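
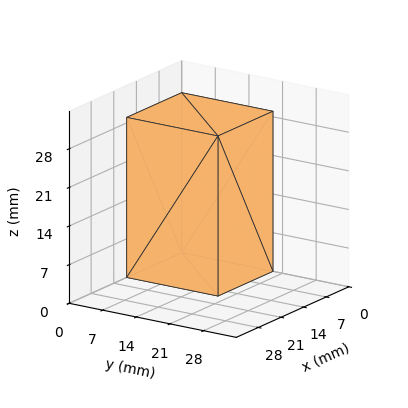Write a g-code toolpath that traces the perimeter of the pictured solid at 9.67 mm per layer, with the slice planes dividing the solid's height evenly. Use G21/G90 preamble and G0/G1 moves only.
Reading the render: the shape is a rectangular box, roughly 17 × 19 mm footprint and 29 mm tall (dimensions read to the nearest mm from the axis ticks). For the g-code, the solid's height is divided into equal slices at the stated Δz and each level perimeter traced with G1 moves after a G0 lift.

; perimeter-only toolpath
G21 ; units = mm
G90 ; absolute positioning
G28 ; home
; layer 1
G0 Z9.67
G0 X0.00 Y0.00
G1 X17.00 Y0.00
G1 X17.00 Y19.00
G1 X0.00 Y19.00
G1 X0.00 Y0.00
; layer 2
G0 Z19.33
G0 X0.00 Y0.00
G1 X17.00 Y0.00
G1 X17.00 Y19.00
G1 X0.00 Y19.00
G1 X0.00 Y0.00
; layer 3
G0 Z29.00
G0 X0.00 Y0.00
G1 X17.00 Y0.00
G1 X17.00 Y19.00
G1 X0.00 Y19.00
G1 X0.00 Y0.00
M2 ; end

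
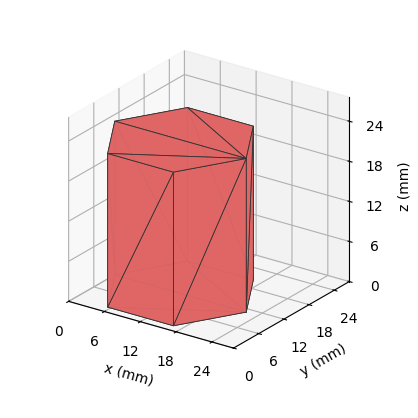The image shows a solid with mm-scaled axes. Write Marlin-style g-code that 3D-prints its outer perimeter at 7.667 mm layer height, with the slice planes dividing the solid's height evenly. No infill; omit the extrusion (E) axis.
Reading the render: the shape is a regular 6-sided prism (a cylinder approximated with 6 flat sides), circumscribed radius ≈ 11 mm, height ≈ 23 mm (dimensions read to the nearest mm from the axis ticks). For the g-code, the solid's height is divided into equal slices at the stated Δz and each level perimeter traced with G1 moves after a G0 lift.

; perimeter-only toolpath
G21 ; units = mm
G90 ; absolute positioning
G28 ; home
; layer 1
G0 Z7.667
G0 X22.000 Y11.000
G1 X16.500 Y20.526
G1 X5.500 Y20.526
G1 X0.000 Y11.000
G1 X5.500 Y1.474
G1 X16.500 Y1.474
G1 X22.000 Y11.000
; layer 2
G0 Z15.333
G0 X22.000 Y11.000
G1 X16.500 Y20.526
G1 X5.500 Y20.526
G1 X0.000 Y11.000
G1 X5.500 Y1.474
G1 X16.500 Y1.474
G1 X22.000 Y11.000
; layer 3
G0 Z23.000
G0 X22.000 Y11.000
G1 X16.500 Y20.526
G1 X5.500 Y20.526
G1 X0.000 Y11.000
G1 X5.500 Y1.474
G1 X16.500 Y1.474
G1 X22.000 Y11.000
M2 ; end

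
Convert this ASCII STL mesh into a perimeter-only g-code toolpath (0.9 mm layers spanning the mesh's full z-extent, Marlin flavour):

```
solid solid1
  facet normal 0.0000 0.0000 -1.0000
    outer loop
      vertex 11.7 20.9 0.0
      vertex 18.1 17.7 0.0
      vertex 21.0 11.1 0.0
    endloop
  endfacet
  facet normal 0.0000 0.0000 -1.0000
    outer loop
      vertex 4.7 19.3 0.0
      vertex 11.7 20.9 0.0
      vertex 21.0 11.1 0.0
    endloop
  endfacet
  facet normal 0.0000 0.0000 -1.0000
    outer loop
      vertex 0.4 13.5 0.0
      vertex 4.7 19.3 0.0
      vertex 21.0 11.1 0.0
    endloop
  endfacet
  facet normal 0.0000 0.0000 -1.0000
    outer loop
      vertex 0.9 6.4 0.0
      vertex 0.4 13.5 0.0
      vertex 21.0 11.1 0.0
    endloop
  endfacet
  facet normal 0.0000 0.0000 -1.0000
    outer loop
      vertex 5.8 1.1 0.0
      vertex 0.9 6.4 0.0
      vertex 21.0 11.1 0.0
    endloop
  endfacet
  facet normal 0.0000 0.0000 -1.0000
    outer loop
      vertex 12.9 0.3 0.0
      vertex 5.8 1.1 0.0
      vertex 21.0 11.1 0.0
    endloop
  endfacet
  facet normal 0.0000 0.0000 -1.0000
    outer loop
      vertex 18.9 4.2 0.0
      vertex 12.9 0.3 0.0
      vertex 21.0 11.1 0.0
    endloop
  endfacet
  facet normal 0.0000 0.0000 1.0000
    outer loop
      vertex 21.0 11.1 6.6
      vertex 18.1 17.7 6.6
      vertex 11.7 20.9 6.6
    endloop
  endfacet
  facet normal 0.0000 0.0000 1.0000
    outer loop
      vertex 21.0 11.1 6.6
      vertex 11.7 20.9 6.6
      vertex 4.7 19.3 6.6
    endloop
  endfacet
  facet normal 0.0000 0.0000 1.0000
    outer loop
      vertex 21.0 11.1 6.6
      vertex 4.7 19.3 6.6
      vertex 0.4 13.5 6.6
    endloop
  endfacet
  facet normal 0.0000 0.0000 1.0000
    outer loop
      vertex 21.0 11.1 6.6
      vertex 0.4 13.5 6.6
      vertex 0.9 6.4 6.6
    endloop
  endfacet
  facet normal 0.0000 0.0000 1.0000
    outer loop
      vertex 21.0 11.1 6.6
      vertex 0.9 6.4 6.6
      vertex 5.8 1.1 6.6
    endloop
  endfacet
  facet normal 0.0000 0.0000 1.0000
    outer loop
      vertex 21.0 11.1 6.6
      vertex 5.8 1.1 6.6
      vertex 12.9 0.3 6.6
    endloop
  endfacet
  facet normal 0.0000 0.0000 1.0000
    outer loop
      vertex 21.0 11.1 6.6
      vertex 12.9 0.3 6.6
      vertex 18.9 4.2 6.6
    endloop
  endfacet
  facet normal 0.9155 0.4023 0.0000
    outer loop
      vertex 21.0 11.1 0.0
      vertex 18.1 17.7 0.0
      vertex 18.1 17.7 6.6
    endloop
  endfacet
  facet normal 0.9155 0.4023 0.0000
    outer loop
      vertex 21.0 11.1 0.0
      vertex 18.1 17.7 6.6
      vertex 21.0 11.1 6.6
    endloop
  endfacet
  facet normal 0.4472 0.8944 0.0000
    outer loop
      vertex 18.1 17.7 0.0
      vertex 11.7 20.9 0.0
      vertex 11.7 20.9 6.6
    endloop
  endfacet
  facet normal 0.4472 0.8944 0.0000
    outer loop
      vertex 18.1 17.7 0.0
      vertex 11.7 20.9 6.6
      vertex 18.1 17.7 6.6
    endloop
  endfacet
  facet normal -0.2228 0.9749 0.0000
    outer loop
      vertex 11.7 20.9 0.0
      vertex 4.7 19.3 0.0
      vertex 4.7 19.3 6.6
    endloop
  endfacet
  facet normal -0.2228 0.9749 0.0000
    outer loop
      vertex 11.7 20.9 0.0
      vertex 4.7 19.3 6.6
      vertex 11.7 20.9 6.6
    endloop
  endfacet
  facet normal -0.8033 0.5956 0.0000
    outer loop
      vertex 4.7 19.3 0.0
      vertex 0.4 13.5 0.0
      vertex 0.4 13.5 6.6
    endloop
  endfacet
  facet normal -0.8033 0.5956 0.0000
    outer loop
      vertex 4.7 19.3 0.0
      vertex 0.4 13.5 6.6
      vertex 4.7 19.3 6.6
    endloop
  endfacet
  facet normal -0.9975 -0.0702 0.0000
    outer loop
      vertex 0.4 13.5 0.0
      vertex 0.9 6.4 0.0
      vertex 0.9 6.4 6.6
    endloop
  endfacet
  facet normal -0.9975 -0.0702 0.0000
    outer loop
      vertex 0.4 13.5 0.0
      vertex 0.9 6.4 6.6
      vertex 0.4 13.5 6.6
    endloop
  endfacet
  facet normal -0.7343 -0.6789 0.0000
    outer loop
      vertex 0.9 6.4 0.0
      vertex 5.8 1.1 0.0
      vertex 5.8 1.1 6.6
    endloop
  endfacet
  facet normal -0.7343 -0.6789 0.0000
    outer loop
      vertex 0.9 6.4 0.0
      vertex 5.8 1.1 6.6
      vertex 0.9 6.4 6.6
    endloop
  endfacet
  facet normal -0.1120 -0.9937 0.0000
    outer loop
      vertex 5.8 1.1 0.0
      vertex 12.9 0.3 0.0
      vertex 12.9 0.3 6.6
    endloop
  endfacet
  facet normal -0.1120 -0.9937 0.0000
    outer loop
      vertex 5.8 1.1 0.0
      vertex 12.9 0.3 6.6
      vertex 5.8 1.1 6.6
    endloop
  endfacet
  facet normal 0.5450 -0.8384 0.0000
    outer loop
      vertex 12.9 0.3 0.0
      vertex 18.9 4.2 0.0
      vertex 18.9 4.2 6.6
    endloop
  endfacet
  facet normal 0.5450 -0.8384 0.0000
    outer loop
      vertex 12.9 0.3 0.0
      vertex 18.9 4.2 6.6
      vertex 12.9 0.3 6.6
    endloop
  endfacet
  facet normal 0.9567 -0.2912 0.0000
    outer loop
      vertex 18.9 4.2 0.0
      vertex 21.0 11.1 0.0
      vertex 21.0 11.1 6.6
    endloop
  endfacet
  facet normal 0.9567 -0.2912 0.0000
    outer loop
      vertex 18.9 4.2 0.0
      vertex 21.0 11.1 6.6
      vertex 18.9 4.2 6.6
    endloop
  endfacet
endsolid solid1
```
; perimeter-only toolpath
G21 ; units = mm
G90 ; absolute positioning
G28 ; home
; layer 1
G0 Z0.9
G0 X21.0 Y11.1
G1 X18.1 Y17.7
G1 X11.7 Y20.9
G1 X4.7 Y19.3
G1 X0.4 Y13.5
G1 X0.9 Y6.4
G1 X5.8 Y1.1
G1 X12.9 Y0.3
G1 X18.9 Y4.2
G1 X21.0 Y11.1
; layer 2
G0 Z1.9
G0 X21.0 Y11.1
G1 X18.1 Y17.7
G1 X11.7 Y20.9
G1 X4.7 Y19.3
G1 X0.4 Y13.5
G1 X0.9 Y6.4
G1 X5.8 Y1.1
G1 X12.9 Y0.3
G1 X18.9 Y4.2
G1 X21.0 Y11.1
; layer 3
G0 Z2.8
G0 X21.0 Y11.1
G1 X18.1 Y17.7
G1 X11.7 Y20.9
G1 X4.7 Y19.3
G1 X0.4 Y13.5
G1 X0.9 Y6.4
G1 X5.8 Y1.1
G1 X12.9 Y0.3
G1 X18.9 Y4.2
G1 X21.0 Y11.1
; layer 4
G0 Z3.8
G0 X21.0 Y11.1
G1 X18.1 Y17.7
G1 X11.7 Y20.9
G1 X4.7 Y19.3
G1 X0.4 Y13.5
G1 X0.9 Y6.4
G1 X5.8 Y1.1
G1 X12.9 Y0.3
G1 X18.9 Y4.2
G1 X21.0 Y11.1
; layer 5
G0 Z4.7
G0 X21.0 Y11.1
G1 X18.1 Y17.7
G1 X11.7 Y20.9
G1 X4.7 Y19.3
G1 X0.4 Y13.5
G1 X0.9 Y6.4
G1 X5.8 Y1.1
G1 X12.9 Y0.3
G1 X18.9 Y4.2
G1 X21.0 Y11.1
; layer 6
G0 Z5.7
G0 X21.0 Y11.1
G1 X18.1 Y17.7
G1 X11.7 Y20.9
G1 X4.7 Y19.3
G1 X0.4 Y13.5
G1 X0.9 Y6.4
G1 X5.8 Y1.1
G1 X12.9 Y0.3
G1 X18.9 Y4.2
G1 X21.0 Y11.1
; layer 7
G0 Z6.6
G0 X21.0 Y11.1
G1 X18.1 Y17.7
G1 X11.7 Y20.9
G1 X4.7 Y19.3
G1 X0.4 Y13.5
G1 X0.9 Y6.4
G1 X5.8 Y1.1
G1 X12.9 Y0.3
G1 X18.9 Y4.2
G1 X21.0 Y11.1
M2 ; end

The solid is a regular 9-sided prism (a cylinder approximated with 9 flat sides), circumscribed radius ≈ 10.5 mm, height ≈ 6.6 mm. Slicing at Δz = 0.9 mm — 7 equal slices spanning the solid's height, so layer i sits at z = i·h/7 — gives 7 non-empty perimeters. Each is a 9-segment closed polygon; G0 lifts to the layer z and rapids to the start vertex, then G1 traces the edges.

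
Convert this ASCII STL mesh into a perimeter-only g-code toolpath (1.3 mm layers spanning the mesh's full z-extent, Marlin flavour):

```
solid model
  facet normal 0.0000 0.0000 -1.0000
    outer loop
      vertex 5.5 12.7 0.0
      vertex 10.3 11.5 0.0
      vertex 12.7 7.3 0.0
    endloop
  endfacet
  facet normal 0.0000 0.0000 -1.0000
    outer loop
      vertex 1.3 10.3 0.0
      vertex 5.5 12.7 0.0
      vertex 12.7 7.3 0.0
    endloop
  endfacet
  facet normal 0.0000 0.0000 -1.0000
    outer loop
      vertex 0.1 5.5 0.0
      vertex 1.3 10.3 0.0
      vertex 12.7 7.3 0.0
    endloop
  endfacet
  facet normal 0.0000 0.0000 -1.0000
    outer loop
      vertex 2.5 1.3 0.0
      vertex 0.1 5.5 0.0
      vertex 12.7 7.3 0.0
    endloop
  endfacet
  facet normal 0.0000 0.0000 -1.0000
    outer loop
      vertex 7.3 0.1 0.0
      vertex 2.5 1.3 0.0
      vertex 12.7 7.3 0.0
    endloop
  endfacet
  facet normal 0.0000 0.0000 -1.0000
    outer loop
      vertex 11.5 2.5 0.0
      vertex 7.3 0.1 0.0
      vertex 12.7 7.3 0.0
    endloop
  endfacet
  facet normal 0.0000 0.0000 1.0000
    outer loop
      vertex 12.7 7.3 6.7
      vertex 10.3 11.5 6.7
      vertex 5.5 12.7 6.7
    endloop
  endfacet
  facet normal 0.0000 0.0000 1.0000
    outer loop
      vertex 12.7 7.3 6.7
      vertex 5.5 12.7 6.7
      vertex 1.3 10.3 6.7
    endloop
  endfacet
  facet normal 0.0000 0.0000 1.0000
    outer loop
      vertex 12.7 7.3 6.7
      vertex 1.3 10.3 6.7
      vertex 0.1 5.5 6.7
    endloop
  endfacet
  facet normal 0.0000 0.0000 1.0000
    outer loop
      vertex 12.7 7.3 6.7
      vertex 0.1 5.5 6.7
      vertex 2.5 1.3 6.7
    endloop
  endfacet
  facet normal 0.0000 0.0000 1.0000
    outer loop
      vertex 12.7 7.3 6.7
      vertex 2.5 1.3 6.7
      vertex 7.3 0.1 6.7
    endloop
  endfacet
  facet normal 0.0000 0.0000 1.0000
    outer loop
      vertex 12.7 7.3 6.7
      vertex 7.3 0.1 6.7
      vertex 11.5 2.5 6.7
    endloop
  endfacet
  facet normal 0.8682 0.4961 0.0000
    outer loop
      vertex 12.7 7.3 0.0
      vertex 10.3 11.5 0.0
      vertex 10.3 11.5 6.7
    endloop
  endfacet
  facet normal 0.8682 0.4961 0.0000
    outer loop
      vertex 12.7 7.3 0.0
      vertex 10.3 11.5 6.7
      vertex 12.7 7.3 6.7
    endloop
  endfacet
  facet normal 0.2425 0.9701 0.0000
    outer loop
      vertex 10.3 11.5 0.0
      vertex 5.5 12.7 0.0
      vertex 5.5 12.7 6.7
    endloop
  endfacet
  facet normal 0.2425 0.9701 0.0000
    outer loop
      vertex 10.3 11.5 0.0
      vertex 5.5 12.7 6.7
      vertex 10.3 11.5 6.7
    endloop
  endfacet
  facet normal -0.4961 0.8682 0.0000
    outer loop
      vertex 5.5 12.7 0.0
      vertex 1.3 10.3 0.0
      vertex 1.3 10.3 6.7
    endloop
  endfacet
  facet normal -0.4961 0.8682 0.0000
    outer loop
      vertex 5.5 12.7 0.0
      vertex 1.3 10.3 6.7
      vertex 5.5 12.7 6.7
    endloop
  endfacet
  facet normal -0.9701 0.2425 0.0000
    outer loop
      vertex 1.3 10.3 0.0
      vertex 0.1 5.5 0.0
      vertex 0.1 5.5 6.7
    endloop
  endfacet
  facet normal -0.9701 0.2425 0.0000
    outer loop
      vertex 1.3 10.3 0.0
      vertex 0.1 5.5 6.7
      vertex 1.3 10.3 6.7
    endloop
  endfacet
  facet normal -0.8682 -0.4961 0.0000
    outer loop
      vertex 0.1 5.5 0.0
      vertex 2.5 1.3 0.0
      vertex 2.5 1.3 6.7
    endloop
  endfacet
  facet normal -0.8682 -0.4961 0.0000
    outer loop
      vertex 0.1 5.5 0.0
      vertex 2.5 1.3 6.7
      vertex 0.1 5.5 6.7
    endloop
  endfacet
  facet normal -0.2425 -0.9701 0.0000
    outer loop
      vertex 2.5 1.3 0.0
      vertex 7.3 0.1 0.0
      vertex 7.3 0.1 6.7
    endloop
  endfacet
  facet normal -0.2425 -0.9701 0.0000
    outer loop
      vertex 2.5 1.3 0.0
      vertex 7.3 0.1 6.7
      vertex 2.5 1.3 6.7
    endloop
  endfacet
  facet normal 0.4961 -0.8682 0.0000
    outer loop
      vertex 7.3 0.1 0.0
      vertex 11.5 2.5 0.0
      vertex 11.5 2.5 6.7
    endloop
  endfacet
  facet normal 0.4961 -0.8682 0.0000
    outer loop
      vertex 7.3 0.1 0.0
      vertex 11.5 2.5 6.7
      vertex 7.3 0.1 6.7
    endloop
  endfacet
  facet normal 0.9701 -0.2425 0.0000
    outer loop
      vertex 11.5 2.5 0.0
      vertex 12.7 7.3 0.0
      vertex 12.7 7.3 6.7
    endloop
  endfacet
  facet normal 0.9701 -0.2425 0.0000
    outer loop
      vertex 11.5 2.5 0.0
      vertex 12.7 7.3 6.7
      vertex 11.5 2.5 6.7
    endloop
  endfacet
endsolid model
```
; perimeter-only toolpath
G21 ; units = mm
G90 ; absolute positioning
G28 ; home
; layer 1
G0 Z1.3
G0 X12.7 Y7.3
G1 X10.3 Y11.5
G1 X5.5 Y12.7
G1 X1.3 Y10.3
G1 X0.1 Y5.5
G1 X2.5 Y1.3
G1 X7.3 Y0.1
G1 X11.5 Y2.5
G1 X12.7 Y7.3
; layer 2
G0 Z2.7
G0 X12.7 Y7.3
G1 X10.3 Y11.5
G1 X5.5 Y12.7
G1 X1.3 Y10.3
G1 X0.1 Y5.5
G1 X2.5 Y1.3
G1 X7.3 Y0.1
G1 X11.5 Y2.5
G1 X12.7 Y7.3
; layer 3
G0 Z4.0
G0 X12.7 Y7.3
G1 X10.3 Y11.5
G1 X5.5 Y12.7
G1 X1.3 Y10.3
G1 X0.1 Y5.5
G1 X2.5 Y1.3
G1 X7.3 Y0.1
G1 X11.5 Y2.5
G1 X12.7 Y7.3
; layer 4
G0 Z5.4
G0 X12.7 Y7.3
G1 X10.3 Y11.5
G1 X5.5 Y12.7
G1 X1.3 Y10.3
G1 X0.1 Y5.5
G1 X2.5 Y1.3
G1 X7.3 Y0.1
G1 X11.5 Y2.5
G1 X12.7 Y7.3
; layer 5
G0 Z6.7
G0 X12.7 Y7.3
G1 X10.3 Y11.5
G1 X5.5 Y12.7
G1 X1.3 Y10.3
G1 X0.1 Y5.5
G1 X2.5 Y1.3
G1 X7.3 Y0.1
G1 X11.5 Y2.5
G1 X12.7 Y7.3
M2 ; end

The solid is a regular 8-sided prism (a cylinder approximated with 8 flat sides), circumscribed radius ≈ 6.4 mm, height ≈ 6.7 mm. Slicing at Δz = 1.3 mm — 5 equal slices spanning the solid's height, so layer i sits at z = i·h/5 — gives 5 non-empty perimeters. Each is a 8-segment closed polygon; G0 lifts to the layer z and rapids to the start vertex, then G1 traces the edges.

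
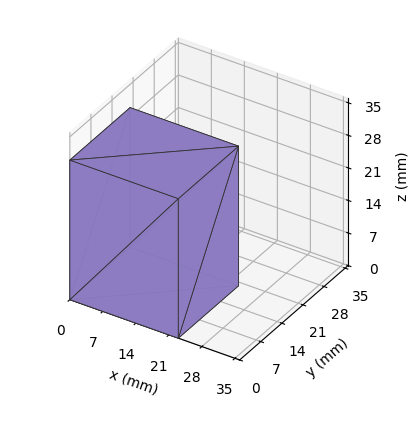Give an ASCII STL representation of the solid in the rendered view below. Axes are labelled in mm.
Reading the render: the shape is a rectangular box, roughly 23 × 20 mm footprint and 30 mm tall (dimensions read to the nearest mm from the axis ticks). For the STL, each face is triangulated and given an outward normal.

solid part
  facet normal 0.0000 0.0000 -1.0000
    outer loop
      vertex 23.00 20.00 0.00
      vertex 23.00 0.00 0.00
      vertex 0.00 0.00 0.00
    endloop
  endfacet
  facet normal 0.0000 0.0000 -1.0000
    outer loop
      vertex 0.00 20.00 0.00
      vertex 23.00 20.00 0.00
      vertex 0.00 0.00 0.00
    endloop
  endfacet
  facet normal 0.0000 0.0000 1.0000
    outer loop
      vertex 0.00 0.00 30.00
      vertex 23.00 0.00 30.00
      vertex 23.00 20.00 30.00
    endloop
  endfacet
  facet normal 0.0000 0.0000 1.0000
    outer loop
      vertex 0.00 0.00 30.00
      vertex 23.00 20.00 30.00
      vertex 0.00 20.00 30.00
    endloop
  endfacet
  facet normal 0.0000 -1.0000 0.0000
    outer loop
      vertex 0.00 0.00 0.00
      vertex 23.00 0.00 0.00
      vertex 23.00 0.00 30.00
    endloop
  endfacet
  facet normal 0.0000 -1.0000 0.0000
    outer loop
      vertex 0.00 0.00 0.00
      vertex 23.00 0.00 30.00
      vertex 0.00 0.00 30.00
    endloop
  endfacet
  facet normal 0.0000 1.0000 0.0000
    outer loop
      vertex 23.00 20.00 30.00
      vertex 23.00 20.00 0.00
      vertex 0.00 20.00 0.00
    endloop
  endfacet
  facet normal 0.0000 1.0000 0.0000
    outer loop
      vertex 0.00 20.00 30.00
      vertex 23.00 20.00 30.00
      vertex 0.00 20.00 0.00
    endloop
  endfacet
  facet normal -1.0000 0.0000 0.0000
    outer loop
      vertex 0.00 20.00 30.00
      vertex 0.00 20.00 0.00
      vertex 0.00 0.00 0.00
    endloop
  endfacet
  facet normal -1.0000 0.0000 0.0000
    outer loop
      vertex 0.00 0.00 30.00
      vertex 0.00 20.00 30.00
      vertex 0.00 0.00 0.00
    endloop
  endfacet
  facet normal 1.0000 0.0000 0.0000
    outer loop
      vertex 23.00 0.00 0.00
      vertex 23.00 20.00 0.00
      vertex 23.00 20.00 30.00
    endloop
  endfacet
  facet normal 1.0000 0.0000 0.0000
    outer loop
      vertex 23.00 0.00 0.00
      vertex 23.00 20.00 30.00
      vertex 23.00 0.00 30.00
    endloop
  endfacet
endsolid part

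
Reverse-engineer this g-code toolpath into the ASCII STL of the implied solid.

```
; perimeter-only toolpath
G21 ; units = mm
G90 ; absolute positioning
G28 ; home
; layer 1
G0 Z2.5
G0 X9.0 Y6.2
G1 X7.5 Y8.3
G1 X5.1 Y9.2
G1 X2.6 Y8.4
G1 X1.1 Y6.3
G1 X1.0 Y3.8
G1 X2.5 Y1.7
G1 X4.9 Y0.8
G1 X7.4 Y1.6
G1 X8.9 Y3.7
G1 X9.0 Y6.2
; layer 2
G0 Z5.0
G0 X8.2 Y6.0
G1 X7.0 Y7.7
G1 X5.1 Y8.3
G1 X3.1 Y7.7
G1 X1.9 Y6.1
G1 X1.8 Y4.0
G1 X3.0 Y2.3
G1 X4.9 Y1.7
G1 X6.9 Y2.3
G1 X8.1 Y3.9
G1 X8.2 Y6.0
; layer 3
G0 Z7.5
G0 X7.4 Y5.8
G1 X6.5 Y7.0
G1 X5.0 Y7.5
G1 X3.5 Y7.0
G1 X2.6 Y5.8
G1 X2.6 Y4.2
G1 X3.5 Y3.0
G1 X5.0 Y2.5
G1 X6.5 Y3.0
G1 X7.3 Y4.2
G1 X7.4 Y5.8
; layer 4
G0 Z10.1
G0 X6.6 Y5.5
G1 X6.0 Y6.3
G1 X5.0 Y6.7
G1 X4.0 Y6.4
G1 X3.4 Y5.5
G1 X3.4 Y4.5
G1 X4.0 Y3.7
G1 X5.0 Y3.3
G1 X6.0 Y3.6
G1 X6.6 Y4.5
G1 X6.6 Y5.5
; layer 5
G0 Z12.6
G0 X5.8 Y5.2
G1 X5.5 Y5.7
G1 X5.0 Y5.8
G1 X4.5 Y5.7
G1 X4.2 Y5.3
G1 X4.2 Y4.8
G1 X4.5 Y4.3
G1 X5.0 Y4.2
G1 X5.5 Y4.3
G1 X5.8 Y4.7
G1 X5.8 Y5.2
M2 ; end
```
solid part
  facet normal 0.0000 0.0000 -1.0000
    outer loop
      vertex 5.1 10.0 0.0
      vertex 8.0 9.0 0.0
      vertex 9.8 6.5 0.0
    endloop
  endfacet
  facet normal 0.0000 0.0000 -1.0000
    outer loop
      vertex 2.1 9.1 0.0
      vertex 5.1 10.0 0.0
      vertex 9.8 6.5 0.0
    endloop
  endfacet
  facet normal 0.0000 0.0000 -1.0000
    outer loop
      vertex 0.3 6.6 0.0
      vertex 2.1 9.1 0.0
      vertex 9.8 6.5 0.0
    endloop
  endfacet
  facet normal 0.0000 0.0000 -1.0000
    outer loop
      vertex 0.2 3.5 0.0
      vertex 0.3 6.6 0.0
      vertex 9.8 6.5 0.0
    endloop
  endfacet
  facet normal 0.0000 0.0000 -1.0000
    outer loop
      vertex 2.0 1.0 0.0
      vertex 0.2 3.5 0.0
      vertex 9.8 6.5 0.0
    endloop
  endfacet
  facet normal 0.0000 0.0000 -1.0000
    outer loop
      vertex 4.9 0.0 0.0
      vertex 2.0 1.0 0.0
      vertex 9.8 6.5 0.0
    endloop
  endfacet
  facet normal 0.0000 0.0000 -1.0000
    outer loop
      vertex 7.9 0.9 0.0
      vertex 4.9 0.0 0.0
      vertex 9.8 6.5 0.0
    endloop
  endfacet
  facet normal 0.0000 0.0000 -1.0000
    outer loop
      vertex 9.7 3.4 0.0
      vertex 7.9 0.9 0.0
      vertex 9.8 6.5 0.0
    endloop
  endfacet
  facet normal 0.7738 0.5571 0.3013
    outer loop
      vertex 9.8 6.5 0.0
      vertex 8.0 9.0 0.0
      vertex 5.0 5.0 15.1
    endloop
  endfacet
  facet normal 0.3109 0.9016 0.3006
    outer loop
      vertex 8.0 9.0 0.0
      vertex 5.1 10.0 0.0
      vertex 5.0 5.0 15.1
    endloop
  endfacet
  facet normal -0.2741 0.9135 0.3007
    outer loop
      vertex 5.1 10.0 0.0
      vertex 2.1 9.1 0.0
      vertex 5.0 5.0 15.1
    endloop
  endfacet
  facet normal -0.7741 0.5574 0.3000
    outer loop
      vertex 2.1 9.1 0.0
      vertex 0.3 6.6 0.0
      vertex 5.0 5.0 15.1
    endloop
  endfacet
  facet normal -0.9534 0.0308 0.3000
    outer loop
      vertex 0.3 6.6 0.0
      vertex 0.2 3.5 0.0
      vertex 5.0 5.0 15.1
    endloop
  endfacet
  facet normal -0.7738 -0.5571 0.3013
    outer loop
      vertex 0.2 3.5 0.0
      vertex 2.0 1.0 0.0
      vertex 5.0 5.0 15.1
    endloop
  endfacet
  facet normal -0.3109 -0.9016 0.3006
    outer loop
      vertex 2.0 1.0 0.0
      vertex 4.9 0.0 0.0
      vertex 5.0 5.0 15.1
    endloop
  endfacet
  facet normal 0.2741 -0.9135 0.3007
    outer loop
      vertex 4.9 0.0 0.0
      vertex 7.9 0.9 0.0
      vertex 5.0 5.0 15.1
    endloop
  endfacet
  facet normal 0.7741 -0.5574 0.3000
    outer loop
      vertex 7.9 0.9 0.0
      vertex 9.7 3.4 0.0
      vertex 5.0 5.0 15.1
    endloop
  endfacet
  facet normal 0.9534 -0.0308 0.3000
    outer loop
      vertex 9.7 3.4 0.0
      vertex 9.8 6.5 0.0
      vertex 5.0 5.0 15.1
    endloop
  endfacet
endsolid part

The G0 Z moves step by Δz≈2.5 mm. The G1 loops shrink linearly with z, so the solid tapers from its base footprint up to z≈15.1. Closing with a flat bottom cap and the tapered top and triangulating gives 18 facets — a regular 10-sided pyramid, base circumscribed radius ≈ 5 mm, apex at z ≈ 15.1 mm.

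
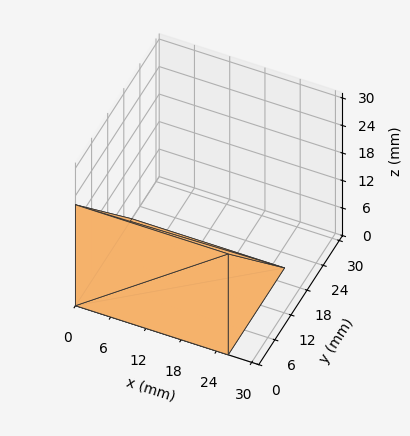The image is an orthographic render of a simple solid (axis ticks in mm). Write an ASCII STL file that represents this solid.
Reading the render: the shape is a wedge (ramp): 26 × 21 mm base, rising to 22 mm along the y=0 edge and sloping linearly to z=0 at y=21 (dimensions read to the nearest mm from the axis ticks). For the STL, each face is triangulated and given an outward normal.

solid part
  facet normal 0.0000 0.0000 -1.0000
    outer loop
      vertex 26.00 21.00 0.00
      vertex 26.00 0.00 0.00
      vertex 0.00 0.00 0.00
    endloop
  endfacet
  facet normal 0.0000 0.0000 -1.0000
    outer loop
      vertex 0.00 21.00 0.00
      vertex 26.00 21.00 0.00
      vertex 0.00 0.00 0.00
    endloop
  endfacet
  facet normal 0.0000 -1.0000 0.0000
    outer loop
      vertex 0.00 0.00 0.00
      vertex 26.00 0.00 0.00
      vertex 26.00 0.00 22.00
    endloop
  endfacet
  facet normal 0.0000 -1.0000 0.0000
    outer loop
      vertex 0.00 0.00 0.00
      vertex 26.00 0.00 22.00
      vertex 0.00 0.00 22.00
    endloop
  endfacet
  facet normal 0.0000 0.7234 0.6905
    outer loop
      vertex 0.00 0.00 22.00
      vertex 26.00 0.00 22.00
      vertex 26.00 21.00 0.00
    endloop
  endfacet
  facet normal 0.0000 0.7234 0.6905
    outer loop
      vertex 0.00 0.00 22.00
      vertex 26.00 21.00 0.00
      vertex 0.00 21.00 0.00
    endloop
  endfacet
  facet normal -1.0000 0.0000 0.0000
    outer loop
      vertex 0.00 0.00 22.00
      vertex 0.00 21.00 0.00
      vertex 0.00 0.00 0.00
    endloop
  endfacet
  facet normal 1.0000 0.0000 0.0000
    outer loop
      vertex 26.00 0.00 0.00
      vertex 26.00 21.00 0.00
      vertex 26.00 0.00 22.00
    endloop
  endfacet
endsolid part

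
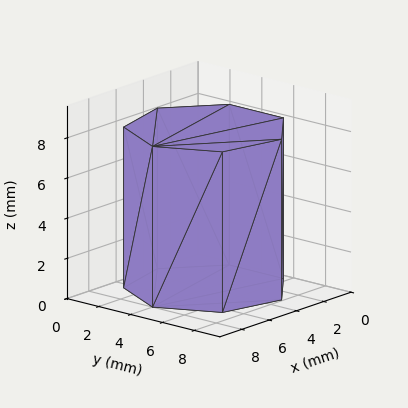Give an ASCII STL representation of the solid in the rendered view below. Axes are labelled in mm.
Reading the render: the shape is a regular 7-sided prism (a cylinder approximated with 7 flat sides), circumscribed radius ≈ 4 mm, height ≈ 8 mm (dimensions read to the nearest mm from the axis ticks). For the STL, each face is triangulated and given an outward normal.

solid part
  facet normal 0.0000 0.0000 -1.0000
    outer loop
      vertex 3.1 7.9 0.0
      vertex 6.5 7.1 0.0
      vertex 8.0 4.0 0.0
    endloop
  endfacet
  facet normal 0.0000 0.0000 -1.0000
    outer loop
      vertex 0.4 5.7 0.0
      vertex 3.1 7.9 0.0
      vertex 8.0 4.0 0.0
    endloop
  endfacet
  facet normal 0.0000 0.0000 -1.0000
    outer loop
      vertex 0.4 2.3 0.0
      vertex 0.4 5.7 0.0
      vertex 8.0 4.0 0.0
    endloop
  endfacet
  facet normal 0.0000 0.0000 -1.0000
    outer loop
      vertex 3.1 0.1 0.0
      vertex 0.4 2.3 0.0
      vertex 8.0 4.0 0.0
    endloop
  endfacet
  facet normal 0.0000 0.0000 -1.0000
    outer loop
      vertex 6.5 0.9 0.0
      vertex 3.1 0.1 0.0
      vertex 8.0 4.0 0.0
    endloop
  endfacet
  facet normal 0.0000 0.0000 1.0000
    outer loop
      vertex 8.0 4.0 8.0
      vertex 6.5 7.1 8.0
      vertex 3.1 7.9 8.0
    endloop
  endfacet
  facet normal 0.0000 0.0000 1.0000
    outer loop
      vertex 8.0 4.0 8.0
      vertex 3.1 7.9 8.0
      vertex 0.4 5.7 8.0
    endloop
  endfacet
  facet normal 0.0000 0.0000 1.0000
    outer loop
      vertex 8.0 4.0 8.0
      vertex 0.4 5.7 8.0
      vertex 0.4 2.3 8.0
    endloop
  endfacet
  facet normal 0.0000 0.0000 1.0000
    outer loop
      vertex 8.0 4.0 8.0
      vertex 0.4 2.3 8.0
      vertex 3.1 0.1 8.0
    endloop
  endfacet
  facet normal 0.0000 0.0000 1.0000
    outer loop
      vertex 8.0 4.0 8.0
      vertex 3.1 0.1 8.0
      vertex 6.5 0.9 8.0
    endloop
  endfacet
  facet normal 0.9002 0.4356 0.0000
    outer loop
      vertex 8.0 4.0 0.0
      vertex 6.5 7.1 0.0
      vertex 6.5 7.1 8.0
    endloop
  endfacet
  facet normal 0.9002 0.4356 0.0000
    outer loop
      vertex 8.0 4.0 0.0
      vertex 6.5 7.1 8.0
      vertex 8.0 4.0 8.0
    endloop
  endfacet
  facet normal 0.2290 0.9734 0.0000
    outer loop
      vertex 6.5 7.1 0.0
      vertex 3.1 7.9 0.0
      vertex 3.1 7.9 8.0
    endloop
  endfacet
  facet normal 0.2290 0.9734 0.0000
    outer loop
      vertex 6.5 7.1 0.0
      vertex 3.1 7.9 8.0
      vertex 6.5 7.1 8.0
    endloop
  endfacet
  facet normal -0.6317 0.7752 0.0000
    outer loop
      vertex 3.1 7.9 0.0
      vertex 0.4 5.7 0.0
      vertex 0.4 5.7 8.0
    endloop
  endfacet
  facet normal -0.6317 0.7752 0.0000
    outer loop
      vertex 3.1 7.9 0.0
      vertex 0.4 5.7 8.0
      vertex 3.1 7.9 8.0
    endloop
  endfacet
  facet normal -1.0000 0.0000 0.0000
    outer loop
      vertex 0.4 5.7 0.0
      vertex 0.4 2.3 0.0
      vertex 0.4 2.3 8.0
    endloop
  endfacet
  facet normal -1.0000 0.0000 0.0000
    outer loop
      vertex 0.4 5.7 0.0
      vertex 0.4 2.3 8.0
      vertex 0.4 5.7 8.0
    endloop
  endfacet
  facet normal -0.6317 -0.7752 0.0000
    outer loop
      vertex 0.4 2.3 0.0
      vertex 3.1 0.1 0.0
      vertex 3.1 0.1 8.0
    endloop
  endfacet
  facet normal -0.6317 -0.7752 0.0000
    outer loop
      vertex 0.4 2.3 0.0
      vertex 3.1 0.1 8.0
      vertex 0.4 2.3 8.0
    endloop
  endfacet
  facet normal 0.2290 -0.9734 0.0000
    outer loop
      vertex 3.1 0.1 0.0
      vertex 6.5 0.9 0.0
      vertex 6.5 0.9 8.0
    endloop
  endfacet
  facet normal 0.2290 -0.9734 0.0000
    outer loop
      vertex 3.1 0.1 0.0
      vertex 6.5 0.9 8.0
      vertex 3.1 0.1 8.0
    endloop
  endfacet
  facet normal 0.9002 -0.4356 0.0000
    outer loop
      vertex 6.5 0.9 0.0
      vertex 8.0 4.0 0.0
      vertex 8.0 4.0 8.0
    endloop
  endfacet
  facet normal 0.9002 -0.4356 0.0000
    outer loop
      vertex 6.5 0.9 0.0
      vertex 8.0 4.0 8.0
      vertex 6.5 0.9 8.0
    endloop
  endfacet
endsolid part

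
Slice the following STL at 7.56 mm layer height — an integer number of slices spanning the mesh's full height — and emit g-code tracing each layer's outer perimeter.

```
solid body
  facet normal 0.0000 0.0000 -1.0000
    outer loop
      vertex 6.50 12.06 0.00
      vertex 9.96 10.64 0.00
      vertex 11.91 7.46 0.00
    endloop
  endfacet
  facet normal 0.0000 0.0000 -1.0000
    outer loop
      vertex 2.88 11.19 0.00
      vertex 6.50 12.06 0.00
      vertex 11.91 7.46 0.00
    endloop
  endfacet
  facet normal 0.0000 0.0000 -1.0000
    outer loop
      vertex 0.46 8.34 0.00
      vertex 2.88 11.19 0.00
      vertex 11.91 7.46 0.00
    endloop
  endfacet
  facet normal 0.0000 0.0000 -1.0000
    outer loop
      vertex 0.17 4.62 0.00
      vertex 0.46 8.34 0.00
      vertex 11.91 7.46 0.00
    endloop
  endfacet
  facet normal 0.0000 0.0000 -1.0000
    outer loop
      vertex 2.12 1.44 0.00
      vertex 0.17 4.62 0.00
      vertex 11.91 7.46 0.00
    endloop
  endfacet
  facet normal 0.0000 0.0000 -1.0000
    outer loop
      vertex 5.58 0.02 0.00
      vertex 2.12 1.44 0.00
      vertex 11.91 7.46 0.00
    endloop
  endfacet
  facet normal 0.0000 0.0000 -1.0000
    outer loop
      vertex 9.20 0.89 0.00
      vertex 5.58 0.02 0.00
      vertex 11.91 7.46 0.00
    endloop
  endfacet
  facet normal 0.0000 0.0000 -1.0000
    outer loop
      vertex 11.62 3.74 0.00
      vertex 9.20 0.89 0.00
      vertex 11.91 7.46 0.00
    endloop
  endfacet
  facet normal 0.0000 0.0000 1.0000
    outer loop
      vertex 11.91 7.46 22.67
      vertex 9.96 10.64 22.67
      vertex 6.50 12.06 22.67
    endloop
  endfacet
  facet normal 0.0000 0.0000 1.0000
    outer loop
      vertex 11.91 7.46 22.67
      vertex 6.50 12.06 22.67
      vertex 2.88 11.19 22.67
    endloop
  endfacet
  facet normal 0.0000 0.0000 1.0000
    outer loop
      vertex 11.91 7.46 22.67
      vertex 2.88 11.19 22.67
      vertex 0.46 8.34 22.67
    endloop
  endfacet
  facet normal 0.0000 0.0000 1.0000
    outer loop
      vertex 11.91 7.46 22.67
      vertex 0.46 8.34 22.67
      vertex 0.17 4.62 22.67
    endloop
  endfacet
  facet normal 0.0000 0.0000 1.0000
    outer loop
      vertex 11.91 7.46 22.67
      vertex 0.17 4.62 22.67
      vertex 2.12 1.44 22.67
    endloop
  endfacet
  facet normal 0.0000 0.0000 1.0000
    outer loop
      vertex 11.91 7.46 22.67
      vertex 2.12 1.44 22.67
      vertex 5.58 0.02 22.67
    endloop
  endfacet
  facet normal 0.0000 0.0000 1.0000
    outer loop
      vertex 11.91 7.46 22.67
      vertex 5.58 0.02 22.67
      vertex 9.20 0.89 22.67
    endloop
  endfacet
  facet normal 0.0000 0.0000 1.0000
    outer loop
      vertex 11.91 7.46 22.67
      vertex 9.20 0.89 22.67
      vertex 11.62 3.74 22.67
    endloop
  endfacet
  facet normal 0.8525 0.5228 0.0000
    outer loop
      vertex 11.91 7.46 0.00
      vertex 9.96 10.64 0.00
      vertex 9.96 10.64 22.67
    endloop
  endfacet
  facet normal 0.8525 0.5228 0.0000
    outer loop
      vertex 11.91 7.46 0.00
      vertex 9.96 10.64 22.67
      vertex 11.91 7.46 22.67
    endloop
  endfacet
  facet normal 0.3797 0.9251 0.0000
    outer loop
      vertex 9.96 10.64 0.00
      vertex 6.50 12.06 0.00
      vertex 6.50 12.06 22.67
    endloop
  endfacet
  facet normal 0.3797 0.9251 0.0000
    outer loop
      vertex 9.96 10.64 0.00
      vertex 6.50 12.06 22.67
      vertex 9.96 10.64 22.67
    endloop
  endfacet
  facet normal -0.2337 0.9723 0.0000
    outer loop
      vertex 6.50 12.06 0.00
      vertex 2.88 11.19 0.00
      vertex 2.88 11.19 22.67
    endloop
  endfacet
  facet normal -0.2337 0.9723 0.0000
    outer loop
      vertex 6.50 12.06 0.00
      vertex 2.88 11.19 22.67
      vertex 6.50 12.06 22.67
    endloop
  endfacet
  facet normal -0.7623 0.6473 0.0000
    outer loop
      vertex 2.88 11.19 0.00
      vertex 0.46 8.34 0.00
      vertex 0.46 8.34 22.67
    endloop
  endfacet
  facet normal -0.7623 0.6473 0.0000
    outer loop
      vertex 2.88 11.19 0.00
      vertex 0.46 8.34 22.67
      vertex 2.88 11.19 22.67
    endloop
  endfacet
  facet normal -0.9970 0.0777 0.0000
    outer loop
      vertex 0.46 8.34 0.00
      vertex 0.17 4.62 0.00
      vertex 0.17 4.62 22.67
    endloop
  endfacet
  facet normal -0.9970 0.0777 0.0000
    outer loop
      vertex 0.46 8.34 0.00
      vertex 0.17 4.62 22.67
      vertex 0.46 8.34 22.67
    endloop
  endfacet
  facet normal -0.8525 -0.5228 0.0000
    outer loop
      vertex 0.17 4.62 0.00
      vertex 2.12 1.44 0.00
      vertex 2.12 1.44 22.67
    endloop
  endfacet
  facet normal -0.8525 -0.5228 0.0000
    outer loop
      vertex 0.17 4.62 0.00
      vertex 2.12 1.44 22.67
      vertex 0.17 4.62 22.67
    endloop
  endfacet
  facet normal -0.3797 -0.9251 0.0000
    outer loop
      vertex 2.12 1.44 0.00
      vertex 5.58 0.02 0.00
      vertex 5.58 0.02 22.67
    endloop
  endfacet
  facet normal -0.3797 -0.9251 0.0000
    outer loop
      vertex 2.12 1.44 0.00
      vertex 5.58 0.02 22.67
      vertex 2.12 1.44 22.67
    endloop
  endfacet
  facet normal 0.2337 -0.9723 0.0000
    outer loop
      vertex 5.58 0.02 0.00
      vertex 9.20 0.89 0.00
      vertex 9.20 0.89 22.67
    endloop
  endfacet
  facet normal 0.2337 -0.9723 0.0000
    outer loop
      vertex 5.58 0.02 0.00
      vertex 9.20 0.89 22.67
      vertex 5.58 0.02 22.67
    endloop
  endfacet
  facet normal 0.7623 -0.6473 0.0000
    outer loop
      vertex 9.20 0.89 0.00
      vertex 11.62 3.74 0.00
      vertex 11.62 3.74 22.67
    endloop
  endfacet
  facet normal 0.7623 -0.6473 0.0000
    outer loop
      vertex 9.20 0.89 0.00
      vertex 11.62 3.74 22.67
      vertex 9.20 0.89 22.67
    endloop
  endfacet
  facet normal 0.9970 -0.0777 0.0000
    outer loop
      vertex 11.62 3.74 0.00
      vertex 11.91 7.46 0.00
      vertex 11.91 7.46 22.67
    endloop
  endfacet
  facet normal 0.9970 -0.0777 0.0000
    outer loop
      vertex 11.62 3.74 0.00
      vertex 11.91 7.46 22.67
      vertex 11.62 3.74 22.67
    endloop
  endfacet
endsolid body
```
; perimeter-only toolpath
G21 ; units = mm
G90 ; absolute positioning
G28 ; home
; layer 1
G0 Z7.56
G0 X11.91 Y7.46
G1 X9.96 Y10.64
G1 X6.50 Y12.06
G1 X2.88 Y11.19
G1 X0.46 Y8.34
G1 X0.17 Y4.62
G1 X2.12 Y1.44
G1 X5.58 Y0.02
G1 X9.20 Y0.89
G1 X11.62 Y3.74
G1 X11.91 Y7.46
; layer 2
G0 Z15.11
G0 X11.91 Y7.46
G1 X9.96 Y10.64
G1 X6.50 Y12.06
G1 X2.88 Y11.19
G1 X0.46 Y8.34
G1 X0.17 Y4.62
G1 X2.12 Y1.44
G1 X5.58 Y0.02
G1 X9.20 Y0.89
G1 X11.62 Y3.74
G1 X11.91 Y7.46
; layer 3
G0 Z22.67
G0 X11.91 Y7.46
G1 X9.96 Y10.64
G1 X6.50 Y12.06
G1 X2.88 Y11.19
G1 X0.46 Y8.34
G1 X0.17 Y4.62
G1 X2.12 Y1.44
G1 X5.58 Y0.02
G1 X9.20 Y0.89
G1 X11.62 Y3.74
G1 X11.91 Y7.46
M2 ; end

The solid is a regular 10-sided prism (a cylinder approximated with 10 flat sides), circumscribed radius ≈ 6.04 mm, height ≈ 22.7 mm. Slicing at Δz = 7.56 mm — 3 equal slices spanning the solid's height, so layer i sits at z = i·h/3 — gives 3 non-empty perimeters. Each is a 10-segment closed polygon; G0 lifts to the layer z and rapids to the start vertex, then G1 traces the edges.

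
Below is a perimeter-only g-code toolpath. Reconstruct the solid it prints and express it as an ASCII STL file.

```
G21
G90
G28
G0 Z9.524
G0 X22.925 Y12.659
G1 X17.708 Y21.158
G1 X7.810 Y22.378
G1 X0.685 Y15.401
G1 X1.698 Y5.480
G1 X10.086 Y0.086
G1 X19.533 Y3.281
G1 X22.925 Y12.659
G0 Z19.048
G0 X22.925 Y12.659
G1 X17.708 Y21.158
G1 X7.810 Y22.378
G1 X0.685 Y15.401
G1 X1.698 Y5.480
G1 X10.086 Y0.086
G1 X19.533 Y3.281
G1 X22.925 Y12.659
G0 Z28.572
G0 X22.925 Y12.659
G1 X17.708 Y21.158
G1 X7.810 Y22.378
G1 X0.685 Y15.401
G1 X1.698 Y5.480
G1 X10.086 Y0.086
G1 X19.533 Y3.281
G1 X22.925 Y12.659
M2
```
solid part
  facet normal 0.0000 0.0000 -1.0000
    outer loop
      vertex 7.810 22.378 0.000
      vertex 17.708 21.158 0.000
      vertex 22.925 12.659 0.000
    endloop
  endfacet
  facet normal 0.0000 0.0000 -1.0000
    outer loop
      vertex 0.685 15.401 0.000
      vertex 7.810 22.378 0.000
      vertex 22.925 12.659 0.000
    endloop
  endfacet
  facet normal 0.0000 0.0000 -1.0000
    outer loop
      vertex 1.698 5.480 0.000
      vertex 0.685 15.401 0.000
      vertex 22.925 12.659 0.000
    endloop
  endfacet
  facet normal 0.0000 0.0000 -1.0000
    outer loop
      vertex 10.086 0.086 0.000
      vertex 1.698 5.480 0.000
      vertex 22.925 12.659 0.000
    endloop
  endfacet
  facet normal 0.0000 0.0000 -1.0000
    outer loop
      vertex 19.533 3.281 0.000
      vertex 10.086 0.086 0.000
      vertex 22.925 12.659 0.000
    endloop
  endfacet
  facet normal 0.0000 0.0000 1.0000
    outer loop
      vertex 22.925 12.659 28.572
      vertex 17.708 21.158 28.572
      vertex 7.810 22.378 28.572
    endloop
  endfacet
  facet normal 0.0000 0.0000 1.0000
    outer loop
      vertex 22.925 12.659 28.572
      vertex 7.810 22.378 28.572
      vertex 0.685 15.401 28.572
    endloop
  endfacet
  facet normal 0.0000 0.0000 1.0000
    outer loop
      vertex 22.925 12.659 28.572
      vertex 0.685 15.401 28.572
      vertex 1.698 5.480 28.572
    endloop
  endfacet
  facet normal 0.0000 0.0000 1.0000
    outer loop
      vertex 22.925 12.659 28.572
      vertex 1.698 5.480 28.572
      vertex 10.086 0.086 28.572
    endloop
  endfacet
  facet normal 0.0000 0.0000 1.0000
    outer loop
      vertex 22.925 12.659 28.572
      vertex 10.086 0.086 28.572
      vertex 19.533 3.281 28.572
    endloop
  endfacet
  facet normal 0.8522 0.5231 0.0000
    outer loop
      vertex 22.925 12.659 0.000
      vertex 17.708 21.158 0.000
      vertex 17.708 21.158 28.572
    endloop
  endfacet
  facet normal 0.8522 0.5231 0.0000
    outer loop
      vertex 22.925 12.659 0.000
      vertex 17.708 21.158 28.572
      vertex 22.925 12.659 28.572
    endloop
  endfacet
  facet normal 0.1223 0.9925 0.0000
    outer loop
      vertex 17.708 21.158 0.000
      vertex 7.810 22.378 0.000
      vertex 7.810 22.378 28.572
    endloop
  endfacet
  facet normal 0.1223 0.9925 0.0000
    outer loop
      vertex 17.708 21.158 0.000
      vertex 7.810 22.378 28.572
      vertex 17.708 21.158 28.572
    endloop
  endfacet
  facet normal -0.6996 0.7145 0.0000
    outer loop
      vertex 7.810 22.378 0.000
      vertex 0.685 15.401 0.000
      vertex 0.685 15.401 28.572
    endloop
  endfacet
  facet normal -0.6996 0.7145 0.0000
    outer loop
      vertex 7.810 22.378 0.000
      vertex 0.685 15.401 28.572
      vertex 7.810 22.378 28.572
    endloop
  endfacet
  facet normal -0.9948 -0.1016 0.0000
    outer loop
      vertex 0.685 15.401 0.000
      vertex 1.698 5.480 0.000
      vertex 1.698 5.480 28.572
    endloop
  endfacet
  facet normal -0.9948 -0.1016 0.0000
    outer loop
      vertex 0.685 15.401 0.000
      vertex 1.698 5.480 28.572
      vertex 0.685 15.401 28.572
    endloop
  endfacet
  facet normal -0.5409 -0.8411 0.0000
    outer loop
      vertex 1.698 5.480 0.000
      vertex 10.086 0.086 0.000
      vertex 10.086 0.086 28.572
    endloop
  endfacet
  facet normal -0.5409 -0.8411 0.0000
    outer loop
      vertex 1.698 5.480 0.000
      vertex 10.086 0.086 28.572
      vertex 1.698 5.480 28.572
    endloop
  endfacet
  facet normal 0.3204 -0.9473 0.0000
    outer loop
      vertex 10.086 0.086 0.000
      vertex 19.533 3.281 0.000
      vertex 19.533 3.281 28.572
    endloop
  endfacet
  facet normal 0.3204 -0.9473 0.0000
    outer loop
      vertex 10.086 0.086 0.000
      vertex 19.533 3.281 28.572
      vertex 10.086 0.086 28.572
    endloop
  endfacet
  facet normal 0.9404 -0.3401 0.0000
    outer loop
      vertex 19.533 3.281 0.000
      vertex 22.925 12.659 0.000
      vertex 22.925 12.659 28.572
    endloop
  endfacet
  facet normal 0.9404 -0.3401 0.0000
    outer loop
      vertex 19.533 3.281 0.000
      vertex 22.925 12.659 28.572
      vertex 19.533 3.281 28.572
    endloop
  endfacet
endsolid part

The G0 Z moves step by Δz≈9.524 mm. Every layer's G1 loop is the same polygon, so the solid is a straight extrusion of it from z=0 to z≈28.6. Closing with flat bottom and top caps and triangulating gives 24 facets — a regular 7-sided prism (a cylinder approximated with 7 flat sides), circumscribed radius ≈ 11.5 mm, height ≈ 28.6 mm.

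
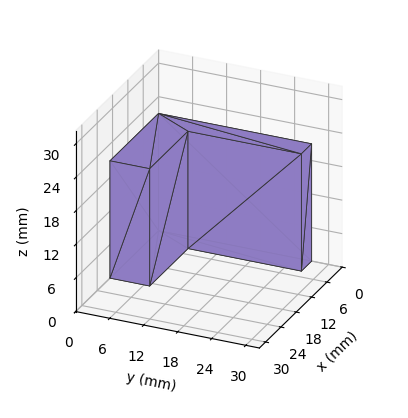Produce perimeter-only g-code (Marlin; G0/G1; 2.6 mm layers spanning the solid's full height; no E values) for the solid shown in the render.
Reading the render: the shape is an L-shaped prism: outer 19 × 27 mm, arm thicknesses ≈ 7 mm (horizontal) and 4 mm (vertical), extruded 21 mm in z (dimensions read to the nearest mm from the axis ticks). For the g-code, the solid's height is divided into equal slices at the stated Δz and each level perimeter traced with G1 moves after a G0 lift.

; perimeter-only toolpath
G21 ; units = mm
G90 ; absolute positioning
G28 ; home
; layer 1
G0 Z2.6
G0 X0.0 Y0.0
G1 X19.0 Y0.0
G1 X19.0 Y7.0
G1 X4.0 Y7.0
G1 X4.0 Y27.0
G1 X0.0 Y27.0
G1 X0.0 Y0.0
; layer 2
G0 Z5.2
G0 X0.0 Y0.0
G1 X19.0 Y0.0
G1 X19.0 Y7.0
G1 X4.0 Y7.0
G1 X4.0 Y27.0
G1 X0.0 Y27.0
G1 X0.0 Y0.0
; layer 3
G0 Z7.9
G0 X0.0 Y0.0
G1 X19.0 Y0.0
G1 X19.0 Y7.0
G1 X4.0 Y7.0
G1 X4.0 Y27.0
G1 X0.0 Y27.0
G1 X0.0 Y0.0
; layer 4
G0 Z10.5
G0 X0.0 Y0.0
G1 X19.0 Y0.0
G1 X19.0 Y7.0
G1 X4.0 Y7.0
G1 X4.0 Y27.0
G1 X0.0 Y27.0
G1 X0.0 Y0.0
; layer 5
G0 Z13.1
G0 X0.0 Y0.0
G1 X19.0 Y0.0
G1 X19.0 Y7.0
G1 X4.0 Y7.0
G1 X4.0 Y27.0
G1 X0.0 Y27.0
G1 X0.0 Y0.0
; layer 6
G0 Z15.8
G0 X0.0 Y0.0
G1 X19.0 Y0.0
G1 X19.0 Y7.0
G1 X4.0 Y7.0
G1 X4.0 Y27.0
G1 X0.0 Y27.0
G1 X0.0 Y0.0
; layer 7
G0 Z18.4
G0 X0.0 Y0.0
G1 X19.0 Y0.0
G1 X19.0 Y7.0
G1 X4.0 Y7.0
G1 X4.0 Y27.0
G1 X0.0 Y27.0
G1 X0.0 Y0.0
; layer 8
G0 Z21.0
G0 X0.0 Y0.0
G1 X19.0 Y0.0
G1 X19.0 Y7.0
G1 X4.0 Y7.0
G1 X4.0 Y27.0
G1 X0.0 Y27.0
G1 X0.0 Y0.0
M2 ; end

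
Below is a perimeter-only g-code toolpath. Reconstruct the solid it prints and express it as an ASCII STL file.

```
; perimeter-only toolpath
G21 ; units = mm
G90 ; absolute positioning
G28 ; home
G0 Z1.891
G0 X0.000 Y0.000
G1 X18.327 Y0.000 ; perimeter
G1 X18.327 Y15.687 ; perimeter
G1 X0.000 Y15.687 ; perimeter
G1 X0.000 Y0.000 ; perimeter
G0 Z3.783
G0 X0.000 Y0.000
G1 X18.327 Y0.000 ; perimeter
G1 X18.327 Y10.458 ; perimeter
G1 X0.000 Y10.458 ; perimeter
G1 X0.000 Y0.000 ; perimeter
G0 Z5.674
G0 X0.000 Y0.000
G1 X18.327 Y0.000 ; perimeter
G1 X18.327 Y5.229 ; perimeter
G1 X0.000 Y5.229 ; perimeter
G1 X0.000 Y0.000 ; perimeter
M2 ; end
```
solid part
  facet normal 0.0000 0.0000 -1.0000
    outer loop
      vertex 18.327 20.916 0.000
      vertex 18.327 0.000 0.000
      vertex 0.000 0.000 0.000
    endloop
  endfacet
  facet normal 0.0000 0.0000 -1.0000
    outer loop
      vertex 0.000 20.916 0.000
      vertex 18.327 20.916 0.000
      vertex 0.000 0.000 0.000
    endloop
  endfacet
  facet normal 0.0000 -1.0000 0.0000
    outer loop
      vertex 0.000 0.000 0.000
      vertex 18.327 0.000 0.000
      vertex 18.327 0.000 7.565
    endloop
  endfacet
  facet normal 0.0000 -1.0000 0.0000
    outer loop
      vertex 0.000 0.000 0.000
      vertex 18.327 0.000 7.565
      vertex 0.000 0.000 7.565
    endloop
  endfacet
  facet normal 0.0000 0.3401 0.9404
    outer loop
      vertex 0.000 0.000 7.565
      vertex 18.327 0.000 7.565
      vertex 18.327 20.916 0.000
    endloop
  endfacet
  facet normal 0.0000 0.3401 0.9404
    outer loop
      vertex 0.000 0.000 7.565
      vertex 18.327 20.916 0.000
      vertex 0.000 20.916 0.000
    endloop
  endfacet
  facet normal -1.0000 0.0000 0.0000
    outer loop
      vertex 0.000 0.000 7.565
      vertex 0.000 20.916 0.000
      vertex 0.000 0.000 0.000
    endloop
  endfacet
  facet normal 1.0000 0.0000 0.0000
    outer loop
      vertex 18.327 0.000 0.000
      vertex 18.327 20.916 0.000
      vertex 18.327 0.000 7.565
    endloop
  endfacet
endsolid part

The G0 Z moves step by Δz≈1.891 mm. The G1 loops shrink linearly with z, so the solid tapers from its base footprint up to z≈7.57. Closing with a flat bottom cap and the tapered top and triangulating gives 8 facets — a wedge (ramp): 18.3 × 20.9 mm base, rising to 7.57 mm along the y=0 edge and sloping linearly to z=0 at y=20.9.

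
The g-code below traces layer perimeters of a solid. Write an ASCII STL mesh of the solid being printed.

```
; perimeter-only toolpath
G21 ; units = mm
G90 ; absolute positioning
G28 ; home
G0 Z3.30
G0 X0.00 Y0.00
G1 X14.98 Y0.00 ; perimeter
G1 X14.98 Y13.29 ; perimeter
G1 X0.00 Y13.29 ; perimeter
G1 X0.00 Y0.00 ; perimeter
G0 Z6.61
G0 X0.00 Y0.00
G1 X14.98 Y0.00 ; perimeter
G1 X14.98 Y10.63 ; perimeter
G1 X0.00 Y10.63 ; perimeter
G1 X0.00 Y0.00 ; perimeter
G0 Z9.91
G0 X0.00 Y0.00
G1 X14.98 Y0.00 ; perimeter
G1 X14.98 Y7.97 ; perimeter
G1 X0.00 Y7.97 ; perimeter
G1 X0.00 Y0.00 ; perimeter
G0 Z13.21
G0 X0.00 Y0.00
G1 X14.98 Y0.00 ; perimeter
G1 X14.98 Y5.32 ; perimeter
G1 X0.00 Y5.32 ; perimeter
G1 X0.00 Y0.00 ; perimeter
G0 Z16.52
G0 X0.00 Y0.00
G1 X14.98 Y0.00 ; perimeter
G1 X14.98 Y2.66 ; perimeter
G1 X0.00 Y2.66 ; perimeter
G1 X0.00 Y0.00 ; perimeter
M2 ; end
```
solid part
  facet normal 0.0000 0.0000 -1.0000
    outer loop
      vertex 14.98 15.95 0.00
      vertex 14.98 0.00 0.00
      vertex 0.00 0.00 0.00
    endloop
  endfacet
  facet normal 0.0000 0.0000 -1.0000
    outer loop
      vertex 0.00 15.95 0.00
      vertex 14.98 15.95 0.00
      vertex 0.00 0.00 0.00
    endloop
  endfacet
  facet normal 0.0000 -1.0000 0.0000
    outer loop
      vertex 0.00 0.00 0.00
      vertex 14.98 0.00 0.00
      vertex 14.98 0.00 19.82
    endloop
  endfacet
  facet normal 0.0000 -1.0000 0.0000
    outer loop
      vertex 0.00 0.00 0.00
      vertex 14.98 0.00 19.82
      vertex 0.00 0.00 19.82
    endloop
  endfacet
  facet normal 0.0000 0.7791 0.6269
    outer loop
      vertex 0.00 0.00 19.82
      vertex 14.98 0.00 19.82
      vertex 14.98 15.95 0.00
    endloop
  endfacet
  facet normal 0.0000 0.7791 0.6269
    outer loop
      vertex 0.00 0.00 19.82
      vertex 14.98 15.95 0.00
      vertex 0.00 15.95 0.00
    endloop
  endfacet
  facet normal -1.0000 0.0000 0.0000
    outer loop
      vertex 0.00 0.00 19.82
      vertex 0.00 15.95 0.00
      vertex 0.00 0.00 0.00
    endloop
  endfacet
  facet normal 1.0000 0.0000 0.0000
    outer loop
      vertex 14.98 0.00 0.00
      vertex 14.98 15.95 0.00
      vertex 14.98 0.00 19.82
    endloop
  endfacet
endsolid part

The G0 Z moves step by Δz≈3.30 mm. The G1 loops shrink linearly with z, so the solid tapers from its base footprint up to z≈19.8. Closing with a flat bottom cap and the tapered top and triangulating gives 8 facets — a wedge (ramp): 15 × 15.9 mm base, rising to 19.8 mm along the y=0 edge and sloping linearly to z=0 at y=15.9.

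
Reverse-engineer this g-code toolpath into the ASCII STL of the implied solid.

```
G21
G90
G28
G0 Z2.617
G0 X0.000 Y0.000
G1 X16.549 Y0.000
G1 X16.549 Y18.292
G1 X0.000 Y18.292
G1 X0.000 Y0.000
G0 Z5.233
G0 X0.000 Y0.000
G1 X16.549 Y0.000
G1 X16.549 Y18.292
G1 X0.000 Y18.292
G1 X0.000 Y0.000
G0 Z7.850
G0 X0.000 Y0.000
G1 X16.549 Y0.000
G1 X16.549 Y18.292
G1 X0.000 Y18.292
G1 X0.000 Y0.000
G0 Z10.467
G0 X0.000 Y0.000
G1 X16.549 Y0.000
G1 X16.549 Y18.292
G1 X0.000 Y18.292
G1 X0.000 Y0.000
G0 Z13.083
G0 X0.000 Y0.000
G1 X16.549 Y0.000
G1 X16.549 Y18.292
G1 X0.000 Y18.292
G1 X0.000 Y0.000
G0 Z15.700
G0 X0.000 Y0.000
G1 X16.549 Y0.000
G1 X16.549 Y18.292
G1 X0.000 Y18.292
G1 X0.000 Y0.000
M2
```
solid part
  facet normal 0.0000 0.0000 -1.0000
    outer loop
      vertex 16.549 18.292 0.000
      vertex 16.549 0.000 0.000
      vertex 0.000 0.000 0.000
    endloop
  endfacet
  facet normal 0.0000 0.0000 -1.0000
    outer loop
      vertex 0.000 18.292 0.000
      vertex 16.549 18.292 0.000
      vertex 0.000 0.000 0.000
    endloop
  endfacet
  facet normal 0.0000 0.0000 1.0000
    outer loop
      vertex 0.000 0.000 15.700
      vertex 16.549 0.000 15.700
      vertex 16.549 18.292 15.700
    endloop
  endfacet
  facet normal 0.0000 0.0000 1.0000
    outer loop
      vertex 0.000 0.000 15.700
      vertex 16.549 18.292 15.700
      vertex 0.000 18.292 15.700
    endloop
  endfacet
  facet normal 0.0000 -1.0000 0.0000
    outer loop
      vertex 0.000 0.000 0.000
      vertex 16.549 0.000 0.000
      vertex 16.549 0.000 15.700
    endloop
  endfacet
  facet normal 0.0000 -1.0000 0.0000
    outer loop
      vertex 0.000 0.000 0.000
      vertex 16.549 0.000 15.700
      vertex 0.000 0.000 15.700
    endloop
  endfacet
  facet normal 0.0000 1.0000 0.0000
    outer loop
      vertex 16.549 18.292 15.700
      vertex 16.549 18.292 0.000
      vertex 0.000 18.292 0.000
    endloop
  endfacet
  facet normal 0.0000 1.0000 0.0000
    outer loop
      vertex 0.000 18.292 15.700
      vertex 16.549 18.292 15.700
      vertex 0.000 18.292 0.000
    endloop
  endfacet
  facet normal -1.0000 0.0000 0.0000
    outer loop
      vertex 0.000 18.292 15.700
      vertex 0.000 18.292 0.000
      vertex 0.000 0.000 0.000
    endloop
  endfacet
  facet normal -1.0000 0.0000 0.0000
    outer loop
      vertex 0.000 0.000 15.700
      vertex 0.000 18.292 15.700
      vertex 0.000 0.000 0.000
    endloop
  endfacet
  facet normal 1.0000 0.0000 0.0000
    outer loop
      vertex 16.549 0.000 0.000
      vertex 16.549 18.292 0.000
      vertex 16.549 18.292 15.700
    endloop
  endfacet
  facet normal 1.0000 0.0000 0.0000
    outer loop
      vertex 16.549 0.000 0.000
      vertex 16.549 18.292 15.700
      vertex 16.549 0.000 15.700
    endloop
  endfacet
endsolid part

The G0 Z moves step by Δz≈2.617 mm. Every layer's G1 loop is the same polygon, so the solid is a straight extrusion of it from z=0 to z≈15.7. Closing with flat bottom and top caps and triangulating gives 12 facets — a rectangular box, roughly 16.5 × 18.3 mm footprint and 15.7 mm tall.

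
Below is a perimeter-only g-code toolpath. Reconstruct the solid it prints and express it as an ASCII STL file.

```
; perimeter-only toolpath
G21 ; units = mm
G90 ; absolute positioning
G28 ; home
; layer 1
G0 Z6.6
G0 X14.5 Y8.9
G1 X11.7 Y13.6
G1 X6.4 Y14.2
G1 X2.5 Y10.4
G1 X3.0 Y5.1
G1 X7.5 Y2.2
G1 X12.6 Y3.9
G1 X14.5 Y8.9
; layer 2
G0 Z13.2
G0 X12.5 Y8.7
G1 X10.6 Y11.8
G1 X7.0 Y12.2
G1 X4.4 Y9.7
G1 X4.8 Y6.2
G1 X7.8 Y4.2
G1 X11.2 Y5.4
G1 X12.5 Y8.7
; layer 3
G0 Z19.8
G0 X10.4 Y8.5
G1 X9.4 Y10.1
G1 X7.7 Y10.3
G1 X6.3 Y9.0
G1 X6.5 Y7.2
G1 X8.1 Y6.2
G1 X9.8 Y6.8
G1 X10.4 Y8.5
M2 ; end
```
solid part
  facet normal 0.0000 0.0000 -1.0000
    outer loop
      vertex 5.7 16.2 0.0
      vertex 12.8 15.3 0.0
      vertex 16.6 9.1 0.0
    endloop
  endfacet
  facet normal 0.0000 0.0000 -1.0000
    outer loop
      vertex 0.5 11.1 0.0
      vertex 5.7 16.2 0.0
      vertex 16.6 9.1 0.0
    endloop
  endfacet
  facet normal 0.0000 0.0000 -1.0000
    outer loop
      vertex 1.2 4.0 0.0
      vertex 0.5 11.1 0.0
      vertex 16.6 9.1 0.0
    endloop
  endfacet
  facet normal 0.0000 0.0000 -1.0000
    outer loop
      vertex 7.3 0.1 0.0
      vertex 1.2 4.0 0.0
      vertex 16.6 9.1 0.0
    endloop
  endfacet
  facet normal 0.0000 0.0000 -1.0000
    outer loop
      vertex 14.1 2.4 0.0
      vertex 7.3 0.1 0.0
      vertex 16.6 9.1 0.0
    endloop
  endfacet
  facet normal 0.8202 0.5027 0.2731
    outer loop
      vertex 16.6 9.1 0.0
      vertex 12.8 15.3 0.0
      vertex 8.3 8.3 26.4
    endloop
  endfacet
  facet normal 0.1210 0.9542 0.2736
    outer loop
      vertex 12.8 15.3 0.0
      vertex 5.7 16.2 0.0
      vertex 8.3 8.3 26.4
    endloop
  endfacet
  facet normal -0.6738 0.6870 0.2719
    outer loop
      vertex 5.7 16.2 0.0
      vertex 0.5 11.1 0.0
      vertex 8.3 8.3 26.4
    endloop
  endfacet
  facet normal -0.9574 -0.0944 0.2729
    outer loop
      vertex 0.5 11.1 0.0
      vertex 1.2 4.0 0.0
      vertex 8.3 8.3 26.4
    endloop
  endfacet
  facet normal -0.5184 -0.8109 0.2715
    outer loop
      vertex 1.2 4.0 0.0
      vertex 7.3 0.1 0.0
      vertex 8.3 8.3 26.4
    endloop
  endfacet
  facet normal 0.3084 -0.9117 0.2715
    outer loop
      vertex 7.3 0.1 0.0
      vertex 14.1 2.4 0.0
      vertex 8.3 8.3 26.4
    endloop
  endfacet
  facet normal 0.9013 -0.3363 0.2732
    outer loop
      vertex 14.1 2.4 0.0
      vertex 16.6 9.1 0.0
      vertex 8.3 8.3 26.4
    endloop
  endfacet
endsolid part

The G0 Z moves step by Δz≈6.6 mm. The G1 loops shrink linearly with z, so the solid tapers from its base footprint up to z≈26.4. Closing with a flat bottom cap and the tapered top and triangulating gives 12 facets — a regular 7-sided pyramid, base circumscribed radius ≈ 8.3 mm, apex at z ≈ 26.4 mm.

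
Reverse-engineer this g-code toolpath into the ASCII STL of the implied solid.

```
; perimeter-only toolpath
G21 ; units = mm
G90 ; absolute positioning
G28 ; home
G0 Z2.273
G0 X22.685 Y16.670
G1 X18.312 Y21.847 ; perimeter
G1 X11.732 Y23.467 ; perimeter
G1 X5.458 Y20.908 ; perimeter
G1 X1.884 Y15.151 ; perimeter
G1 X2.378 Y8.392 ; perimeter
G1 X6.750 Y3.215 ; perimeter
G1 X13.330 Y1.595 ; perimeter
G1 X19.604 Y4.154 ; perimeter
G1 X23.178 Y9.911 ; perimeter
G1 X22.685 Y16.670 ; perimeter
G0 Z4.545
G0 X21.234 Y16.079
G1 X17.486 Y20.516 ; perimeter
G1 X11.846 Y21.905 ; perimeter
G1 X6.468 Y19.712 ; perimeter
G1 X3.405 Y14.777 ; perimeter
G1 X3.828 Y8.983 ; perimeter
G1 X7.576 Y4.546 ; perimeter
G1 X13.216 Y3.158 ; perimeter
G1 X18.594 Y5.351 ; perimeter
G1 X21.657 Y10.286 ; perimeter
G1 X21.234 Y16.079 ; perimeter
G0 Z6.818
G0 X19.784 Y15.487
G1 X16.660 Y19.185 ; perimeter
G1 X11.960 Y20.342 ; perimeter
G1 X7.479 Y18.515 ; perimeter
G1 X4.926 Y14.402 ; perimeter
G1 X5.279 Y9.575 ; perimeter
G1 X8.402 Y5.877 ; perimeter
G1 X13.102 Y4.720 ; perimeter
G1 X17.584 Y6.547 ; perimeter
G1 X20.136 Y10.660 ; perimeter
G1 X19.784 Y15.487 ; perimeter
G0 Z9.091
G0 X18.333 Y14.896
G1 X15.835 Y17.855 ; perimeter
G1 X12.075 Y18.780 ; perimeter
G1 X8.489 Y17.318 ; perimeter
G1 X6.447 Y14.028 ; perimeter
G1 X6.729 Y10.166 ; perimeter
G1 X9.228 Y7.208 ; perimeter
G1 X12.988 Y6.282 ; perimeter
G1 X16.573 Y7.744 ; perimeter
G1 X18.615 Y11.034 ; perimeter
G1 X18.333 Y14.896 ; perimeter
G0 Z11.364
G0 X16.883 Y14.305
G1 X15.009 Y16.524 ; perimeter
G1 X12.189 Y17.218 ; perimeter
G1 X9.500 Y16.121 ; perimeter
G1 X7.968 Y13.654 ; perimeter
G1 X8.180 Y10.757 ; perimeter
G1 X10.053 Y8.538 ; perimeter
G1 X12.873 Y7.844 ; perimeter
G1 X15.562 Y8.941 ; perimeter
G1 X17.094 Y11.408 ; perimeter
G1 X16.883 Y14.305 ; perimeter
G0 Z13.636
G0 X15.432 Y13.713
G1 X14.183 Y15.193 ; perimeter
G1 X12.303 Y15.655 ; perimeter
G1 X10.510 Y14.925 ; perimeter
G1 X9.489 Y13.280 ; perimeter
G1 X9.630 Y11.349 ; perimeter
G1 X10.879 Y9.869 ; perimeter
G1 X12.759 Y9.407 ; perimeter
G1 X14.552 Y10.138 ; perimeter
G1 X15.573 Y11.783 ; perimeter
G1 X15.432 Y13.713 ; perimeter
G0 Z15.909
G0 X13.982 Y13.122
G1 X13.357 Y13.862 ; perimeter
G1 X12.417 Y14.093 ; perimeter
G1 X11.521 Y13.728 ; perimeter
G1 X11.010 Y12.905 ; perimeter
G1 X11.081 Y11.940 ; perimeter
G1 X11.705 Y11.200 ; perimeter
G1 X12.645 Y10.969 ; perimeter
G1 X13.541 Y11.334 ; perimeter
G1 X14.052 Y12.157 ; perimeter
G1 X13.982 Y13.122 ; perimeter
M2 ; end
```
solid part
  facet normal 0.0000 0.0000 -1.0000
    outer loop
      vertex 11.618 25.029 0.000
      vertex 19.138 23.178 0.000
      vertex 24.135 17.261 0.000
    endloop
  endfacet
  facet normal 0.0000 0.0000 -1.0000
    outer loop
      vertex 4.447 22.105 0.000
      vertex 11.618 25.029 0.000
      vertex 24.135 17.261 0.000
    endloop
  endfacet
  facet normal 0.0000 0.0000 -1.0000
    outer loop
      vertex 0.363 15.525 0.000
      vertex 4.447 22.105 0.000
      vertex 24.135 17.261 0.000
    endloop
  endfacet
  facet normal 0.0000 0.0000 -1.0000
    outer loop
      vertex 0.927 7.801 0.000
      vertex 0.363 15.525 0.000
      vertex 24.135 17.261 0.000
    endloop
  endfacet
  facet normal 0.0000 0.0000 -1.0000
    outer loop
      vertex 5.924 1.884 0.000
      vertex 0.927 7.801 0.000
      vertex 24.135 17.261 0.000
    endloop
  endfacet
  facet normal 0.0000 0.0000 -1.0000
    outer loop
      vertex 13.444 0.033 0.000
      vertex 5.924 1.884 0.000
      vertex 24.135 17.261 0.000
    endloop
  endfacet
  facet normal 0.0000 0.0000 -1.0000
    outer loop
      vertex 20.615 2.957 0.000
      vertex 13.444 0.033 0.000
      vertex 24.135 17.261 0.000
    endloop
  endfacet
  facet normal 0.0000 0.0000 -1.0000
    outer loop
      vertex 24.699 9.537 0.000
      vertex 20.615 2.957 0.000
      vertex 24.135 17.261 0.000
    endloop
  endfacet
  facet normal 0.6390 0.5396 0.5482
    outer loop
      vertex 24.135 17.261 0.000
      vertex 19.138 23.178 0.000
      vertex 12.531 12.531 18.182
    endloop
  endfacet
  facet normal 0.1999 0.8121 0.5482
    outer loop
      vertex 19.138 23.178 0.000
      vertex 11.618 25.029 0.000
      vertex 12.531 12.531 18.182
    endloop
  endfacet
  facet normal -0.3158 0.7744 0.5482
    outer loop
      vertex 11.618 25.029 0.000
      vertex 4.447 22.105 0.000
      vertex 12.531 12.531 18.182
    endloop
  endfacet
  facet normal -0.7106 0.4411 0.5482
    outer loop
      vertex 4.447 22.105 0.000
      vertex 0.363 15.525 0.000
      vertex 12.531 12.531 18.182
    endloop
  endfacet
  facet normal -0.8341 -0.0609 0.5482
    outer loop
      vertex 0.363 15.525 0.000
      vertex 0.927 7.801 0.000
      vertex 12.531 12.531 18.182
    endloop
  endfacet
  facet normal -0.6390 -0.5396 0.5482
    outer loop
      vertex 0.927 7.801 0.000
      vertex 5.924 1.884 0.000
      vertex 12.531 12.531 18.182
    endloop
  endfacet
  facet normal -0.1999 -0.8121 0.5482
    outer loop
      vertex 5.924 1.884 0.000
      vertex 13.444 0.033 0.000
      vertex 12.531 12.531 18.182
    endloop
  endfacet
  facet normal 0.3158 -0.7744 0.5482
    outer loop
      vertex 13.444 0.033 0.000
      vertex 20.615 2.957 0.000
      vertex 12.531 12.531 18.182
    endloop
  endfacet
  facet normal 0.7106 -0.4411 0.5482
    outer loop
      vertex 20.615 2.957 0.000
      vertex 24.699 9.537 0.000
      vertex 12.531 12.531 18.182
    endloop
  endfacet
  facet normal 0.8341 0.0609 0.5482
    outer loop
      vertex 24.699 9.537 0.000
      vertex 24.135 17.261 0.000
      vertex 12.531 12.531 18.182
    endloop
  endfacet
endsolid part

The G0 Z moves step by Δz≈2.273 mm. The G1 loops shrink linearly with z, so the solid tapers from its base footprint up to z≈18.2. Closing with a flat bottom cap and the tapered top and triangulating gives 18 facets — a regular 10-sided pyramid, base circumscribed radius ≈ 12.5 mm, apex at z ≈ 18.2 mm.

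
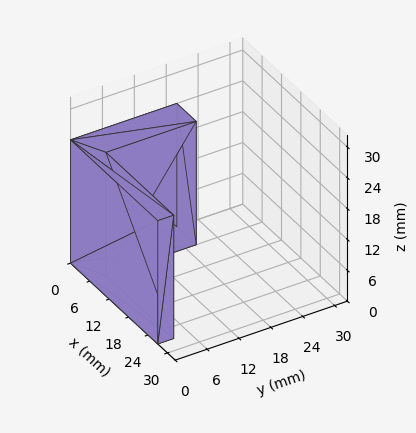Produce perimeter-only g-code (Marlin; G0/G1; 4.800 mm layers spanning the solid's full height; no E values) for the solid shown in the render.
Reading the render: the shape is an L-shaped prism: outer 27 × 20 mm, arm thicknesses ≈ 3 mm (horizontal) and 6 mm (vertical), extruded 24 mm in z (dimensions read to the nearest mm from the axis ticks). For the g-code, the solid's height is divided into equal slices at the stated Δz and each level perimeter traced with G1 moves after a G0 lift.

; perimeter-only toolpath
G21 ; units = mm
G90 ; absolute positioning
G28 ; home
; layer 1
G0 Z4.800
G0 X0.000 Y0.000
G1 X27.000 Y0.000
G1 X27.000 Y3.000
G1 X6.000 Y3.000
G1 X6.000 Y20.000
G1 X0.000 Y20.000
G1 X0.000 Y0.000
; layer 2
G0 Z9.600
G0 X0.000 Y0.000
G1 X27.000 Y0.000
G1 X27.000 Y3.000
G1 X6.000 Y3.000
G1 X6.000 Y20.000
G1 X0.000 Y20.000
G1 X0.000 Y0.000
; layer 3
G0 Z14.400
G0 X0.000 Y0.000
G1 X27.000 Y0.000
G1 X27.000 Y3.000
G1 X6.000 Y3.000
G1 X6.000 Y20.000
G1 X0.000 Y20.000
G1 X0.000 Y0.000
; layer 4
G0 Z19.200
G0 X0.000 Y0.000
G1 X27.000 Y0.000
G1 X27.000 Y3.000
G1 X6.000 Y3.000
G1 X6.000 Y20.000
G1 X0.000 Y20.000
G1 X0.000 Y0.000
; layer 5
G0 Z24.000
G0 X0.000 Y0.000
G1 X27.000 Y0.000
G1 X27.000 Y3.000
G1 X6.000 Y3.000
G1 X6.000 Y20.000
G1 X0.000 Y20.000
G1 X0.000 Y0.000
M2 ; end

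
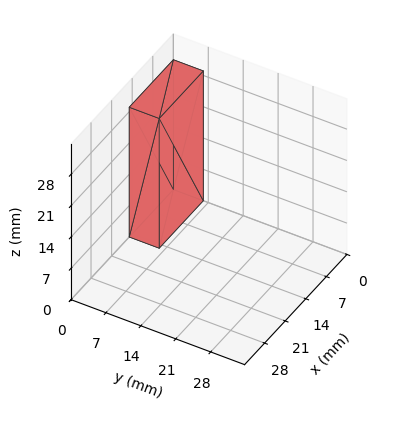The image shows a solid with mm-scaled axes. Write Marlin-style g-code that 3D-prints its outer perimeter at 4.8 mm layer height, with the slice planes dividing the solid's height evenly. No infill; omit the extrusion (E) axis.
Reading the render: the shape is a rectangular box, roughly 15 × 6 mm footprint and 29 mm tall (dimensions read to the nearest mm from the axis ticks). For the g-code, the solid's height is divided into equal slices at the stated Δz and each level perimeter traced with G1 moves after a G0 lift.

; perimeter-only toolpath
G21 ; units = mm
G90 ; absolute positioning
G28 ; home
; layer 1
G0 Z4.8
G0 X0.0 Y0.0
G1 X15.0 Y0.0
G1 X15.0 Y6.0
G1 X0.0 Y6.0
G1 X0.0 Y0.0
; layer 2
G0 Z9.7
G0 X0.0 Y0.0
G1 X15.0 Y0.0
G1 X15.0 Y6.0
G1 X0.0 Y6.0
G1 X0.0 Y0.0
; layer 3
G0 Z14.5
G0 X0.0 Y0.0
G1 X15.0 Y0.0
G1 X15.0 Y6.0
G1 X0.0 Y6.0
G1 X0.0 Y0.0
; layer 4
G0 Z19.3
G0 X0.0 Y0.0
G1 X15.0 Y0.0
G1 X15.0 Y6.0
G1 X0.0 Y6.0
G1 X0.0 Y0.0
; layer 5
G0 Z24.2
G0 X0.0 Y0.0
G1 X15.0 Y0.0
G1 X15.0 Y6.0
G1 X0.0 Y6.0
G1 X0.0 Y0.0
; layer 6
G0 Z29.0
G0 X0.0 Y0.0
G1 X15.0 Y0.0
G1 X15.0 Y6.0
G1 X0.0 Y6.0
G1 X0.0 Y0.0
M2 ; end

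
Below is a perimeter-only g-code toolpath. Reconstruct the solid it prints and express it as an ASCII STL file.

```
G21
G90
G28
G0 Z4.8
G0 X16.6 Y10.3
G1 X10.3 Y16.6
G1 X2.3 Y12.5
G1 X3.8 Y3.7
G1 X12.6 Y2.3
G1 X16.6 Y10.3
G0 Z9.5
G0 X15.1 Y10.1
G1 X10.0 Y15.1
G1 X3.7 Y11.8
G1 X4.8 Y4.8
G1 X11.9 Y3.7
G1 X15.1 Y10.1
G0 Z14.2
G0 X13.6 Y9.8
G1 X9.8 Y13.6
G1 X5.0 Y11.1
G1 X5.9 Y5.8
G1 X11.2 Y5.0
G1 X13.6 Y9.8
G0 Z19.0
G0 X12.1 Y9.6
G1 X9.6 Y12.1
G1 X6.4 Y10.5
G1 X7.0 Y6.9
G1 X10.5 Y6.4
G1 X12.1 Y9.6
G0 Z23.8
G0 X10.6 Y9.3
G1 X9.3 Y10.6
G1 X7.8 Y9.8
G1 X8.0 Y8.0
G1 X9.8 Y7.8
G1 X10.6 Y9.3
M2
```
solid part
  facet normal 0.0000 0.0000 -1.0000
    outer loop
      vertex 1.0 13.2 0.0
      vertex 10.5 18.1 0.0
      vertex 18.1 10.6 0.0
    endloop
  endfacet
  facet normal 0.0000 0.0000 -1.0000
    outer loop
      vertex 2.7 2.6 0.0
      vertex 1.0 13.2 0.0
      vertex 18.1 10.6 0.0
    endloop
  endfacet
  facet normal 0.0000 0.0000 -1.0000
    outer loop
      vertex 13.3 1.0 0.0
      vertex 2.7 2.6 0.0
      vertex 18.1 10.6 0.0
    endloop
  endfacet
  facet normal 0.6799 0.6890 0.2510
    outer loop
      vertex 18.1 10.6 0.0
      vertex 10.5 18.1 0.0
      vertex 9.1 9.1 28.5
    endloop
  endfacet
  facet normal -0.4439 0.8605 0.2499
    outer loop
      vertex 10.5 18.1 0.0
      vertex 1.0 13.2 0.0
      vertex 9.1 9.1 28.5
    endloop
  endfacet
  facet normal -0.9561 -0.1533 0.2497
    outer loop
      vertex 1.0 13.2 0.0
      vertex 2.7 2.6 0.0
      vertex 9.1 9.1 28.5
    endloop
  endfacet
  facet normal -0.1445 -0.9572 0.2508
    outer loop
      vertex 2.7 2.6 0.0
      vertex 13.3 1.0 0.0
      vertex 9.1 9.1 28.5
    endloop
  endfacet
  facet normal 0.8659 -0.4329 0.2506
    outer loop
      vertex 13.3 1.0 0.0
      vertex 18.1 10.6 0.0
      vertex 9.1 9.1 28.5
    endloop
  endfacet
endsolid part

The G0 Z moves step by Δz≈4.8 mm. The G1 loops shrink linearly with z, so the solid tapers from its base footprint up to z≈28.5. Closing with a flat bottom cap and the tapered top and triangulating gives 8 facets — a regular 5-sided pyramid, base circumscribed radius ≈ 9.1 mm, apex at z ≈ 28.5 mm.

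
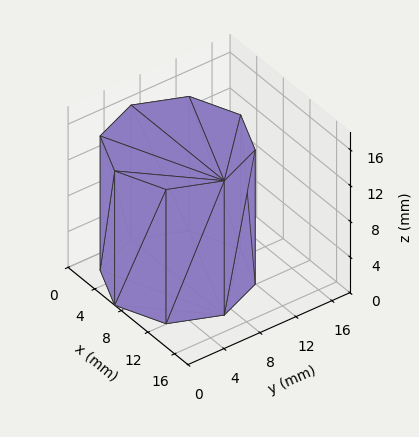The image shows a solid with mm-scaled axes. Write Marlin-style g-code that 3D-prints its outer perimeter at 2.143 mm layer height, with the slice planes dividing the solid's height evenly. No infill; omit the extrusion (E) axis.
Reading the render: the shape is a regular 8-sided prism (a cylinder approximated with 8 flat sides), circumscribed radius ≈ 7 mm, height ≈ 15 mm (dimensions read to the nearest mm from the axis ticks). For the g-code, the solid's height is divided into equal slices at the stated Δz and each level perimeter traced with G1 moves after a G0 lift.

; perimeter-only toolpath
G21 ; units = mm
G90 ; absolute positioning
G28 ; home
; layer 1
G0 Z2.143
G0 X14.000 Y7.000
G1 X11.950 Y11.950
G1 X7.000 Y14.000
G1 X2.050 Y11.950
G1 X0.000 Y7.000
G1 X2.050 Y2.050
G1 X7.000 Y0.000
G1 X11.950 Y2.050
G1 X14.000 Y7.000
; layer 2
G0 Z4.286
G0 X14.000 Y7.000
G1 X11.950 Y11.950
G1 X7.000 Y14.000
G1 X2.050 Y11.950
G1 X0.000 Y7.000
G1 X2.050 Y2.050
G1 X7.000 Y0.000
G1 X11.950 Y2.050
G1 X14.000 Y7.000
; layer 3
G0 Z6.429
G0 X14.000 Y7.000
G1 X11.950 Y11.950
G1 X7.000 Y14.000
G1 X2.050 Y11.950
G1 X0.000 Y7.000
G1 X2.050 Y2.050
G1 X7.000 Y0.000
G1 X11.950 Y2.050
G1 X14.000 Y7.000
; layer 4
G0 Z8.571
G0 X14.000 Y7.000
G1 X11.950 Y11.950
G1 X7.000 Y14.000
G1 X2.050 Y11.950
G1 X0.000 Y7.000
G1 X2.050 Y2.050
G1 X7.000 Y0.000
G1 X11.950 Y2.050
G1 X14.000 Y7.000
; layer 5
G0 Z10.714
G0 X14.000 Y7.000
G1 X11.950 Y11.950
G1 X7.000 Y14.000
G1 X2.050 Y11.950
G1 X0.000 Y7.000
G1 X2.050 Y2.050
G1 X7.000 Y0.000
G1 X11.950 Y2.050
G1 X14.000 Y7.000
; layer 6
G0 Z12.857
G0 X14.000 Y7.000
G1 X11.950 Y11.950
G1 X7.000 Y14.000
G1 X2.050 Y11.950
G1 X0.000 Y7.000
G1 X2.050 Y2.050
G1 X7.000 Y0.000
G1 X11.950 Y2.050
G1 X14.000 Y7.000
; layer 7
G0 Z15.000
G0 X14.000 Y7.000
G1 X11.950 Y11.950
G1 X7.000 Y14.000
G1 X2.050 Y11.950
G1 X0.000 Y7.000
G1 X2.050 Y2.050
G1 X7.000 Y0.000
G1 X11.950 Y2.050
G1 X14.000 Y7.000
M2 ; end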